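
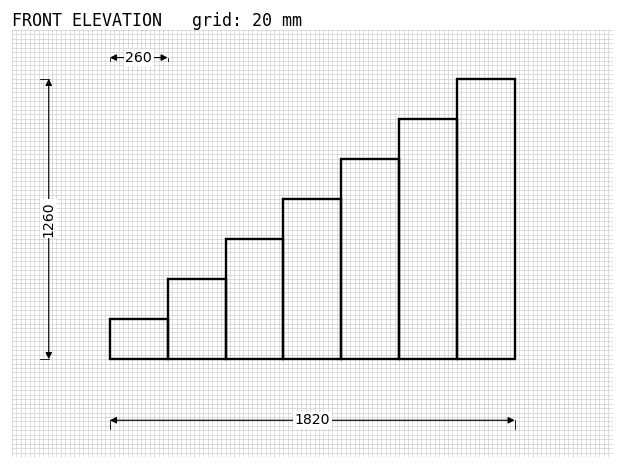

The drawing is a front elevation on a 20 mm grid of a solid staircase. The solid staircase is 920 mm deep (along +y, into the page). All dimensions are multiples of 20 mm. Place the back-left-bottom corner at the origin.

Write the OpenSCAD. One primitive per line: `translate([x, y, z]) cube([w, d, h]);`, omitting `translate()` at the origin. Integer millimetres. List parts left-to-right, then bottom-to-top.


cube([260, 920, 180]);
translate([260, 0, 0]) cube([260, 920, 360]);
translate([520, 0, 0]) cube([260, 920, 540]);
translate([780, 0, 0]) cube([260, 920, 720]);
translate([1040, 0, 0]) cube([260, 920, 900]);
translate([1300, 0, 0]) cube([260, 920, 1080]);
translate([1560, 0, 0]) cube([260, 920, 1260]);


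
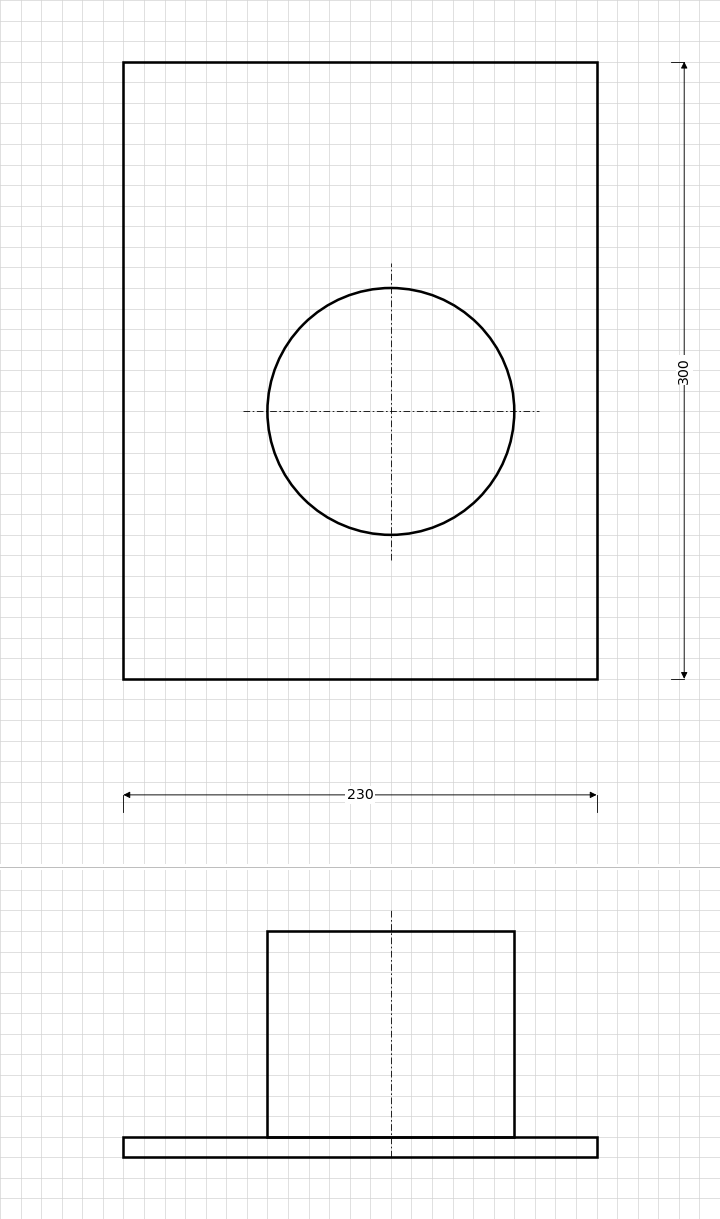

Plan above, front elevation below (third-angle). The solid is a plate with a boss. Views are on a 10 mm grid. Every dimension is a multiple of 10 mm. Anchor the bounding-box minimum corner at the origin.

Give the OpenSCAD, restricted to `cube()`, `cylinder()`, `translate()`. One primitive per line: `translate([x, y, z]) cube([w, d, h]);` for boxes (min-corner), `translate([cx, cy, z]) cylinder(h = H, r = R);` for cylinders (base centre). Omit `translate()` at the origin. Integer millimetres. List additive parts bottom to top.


cube([230, 300, 10]);
translate([130, 130, 10]) cylinder(h = 100, r = 60);


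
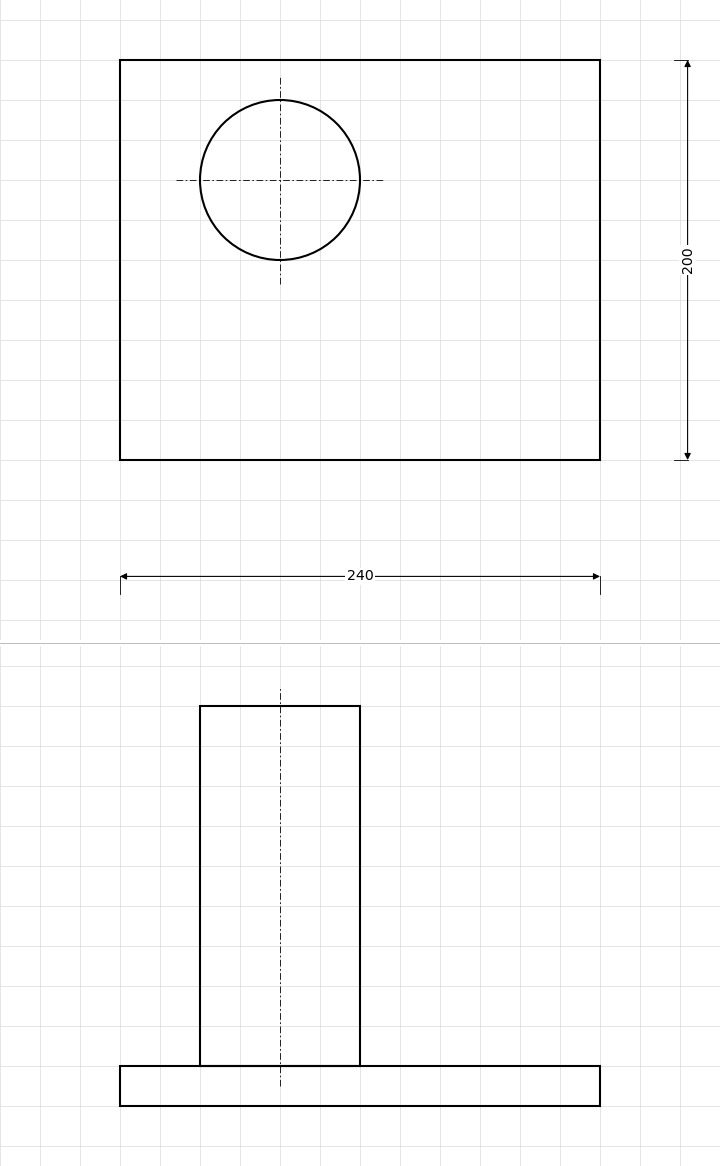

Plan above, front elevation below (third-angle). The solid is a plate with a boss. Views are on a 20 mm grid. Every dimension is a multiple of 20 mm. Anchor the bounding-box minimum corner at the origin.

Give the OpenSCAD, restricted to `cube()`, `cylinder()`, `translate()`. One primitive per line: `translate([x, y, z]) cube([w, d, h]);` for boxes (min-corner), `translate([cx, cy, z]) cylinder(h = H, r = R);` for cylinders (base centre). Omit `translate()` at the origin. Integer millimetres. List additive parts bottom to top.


cube([240, 200, 20]);
translate([80, 140, 20]) cylinder(h = 180, r = 40);


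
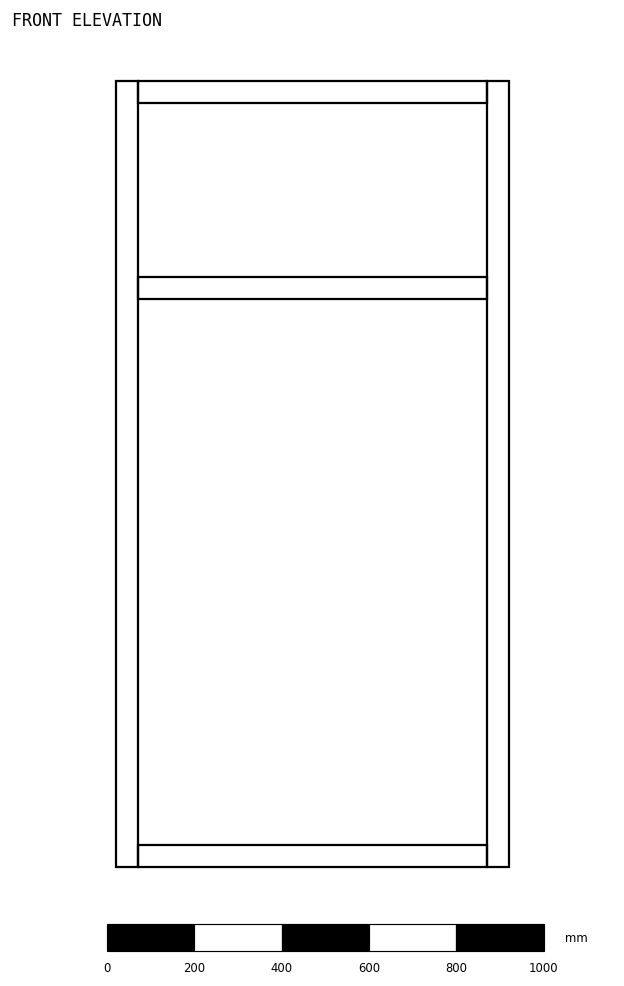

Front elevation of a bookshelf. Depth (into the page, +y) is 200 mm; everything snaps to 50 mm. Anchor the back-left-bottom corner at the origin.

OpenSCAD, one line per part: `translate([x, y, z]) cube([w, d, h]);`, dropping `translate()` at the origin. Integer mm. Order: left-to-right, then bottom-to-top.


cube([50, 200, 1800]);
translate([50, 0, 0]) cube([800, 200, 50]);
translate([50, 0, 1300]) cube([800, 200, 50]);
translate([50, 0, 1750]) cube([800, 200, 50]);
translate([850, 0, 0]) cube([50, 200, 1800]);


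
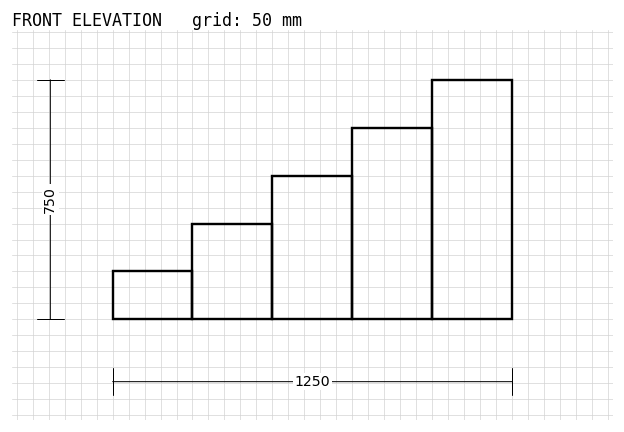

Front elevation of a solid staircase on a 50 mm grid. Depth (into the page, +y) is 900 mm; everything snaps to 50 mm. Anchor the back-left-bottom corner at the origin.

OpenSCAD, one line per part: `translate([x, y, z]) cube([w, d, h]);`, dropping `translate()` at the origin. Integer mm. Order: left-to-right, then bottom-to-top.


cube([250, 900, 150]);
translate([250, 0, 0]) cube([250, 900, 300]);
translate([500, 0, 0]) cube([250, 900, 450]);
translate([750, 0, 0]) cube([250, 900, 600]);
translate([1000, 0, 0]) cube([250, 900, 750]);


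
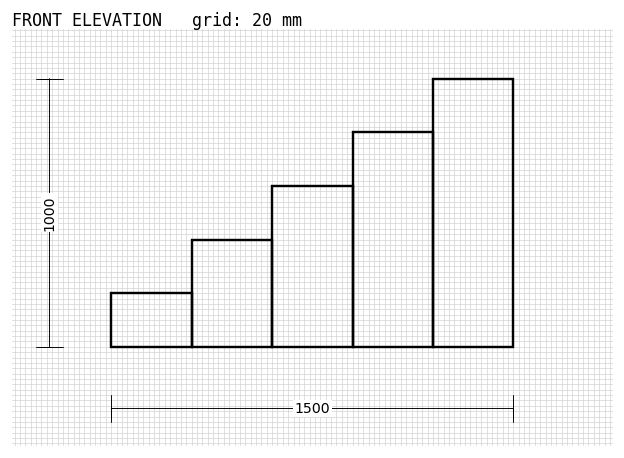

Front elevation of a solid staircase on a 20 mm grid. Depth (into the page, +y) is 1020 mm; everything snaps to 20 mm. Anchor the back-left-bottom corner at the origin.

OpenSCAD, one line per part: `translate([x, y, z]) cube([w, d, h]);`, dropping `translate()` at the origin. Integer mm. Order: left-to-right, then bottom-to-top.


cube([300, 1020, 200]);
translate([300, 0, 0]) cube([300, 1020, 400]);
translate([600, 0, 0]) cube([300, 1020, 600]);
translate([900, 0, 0]) cube([300, 1020, 800]);
translate([1200, 0, 0]) cube([300, 1020, 1000]);


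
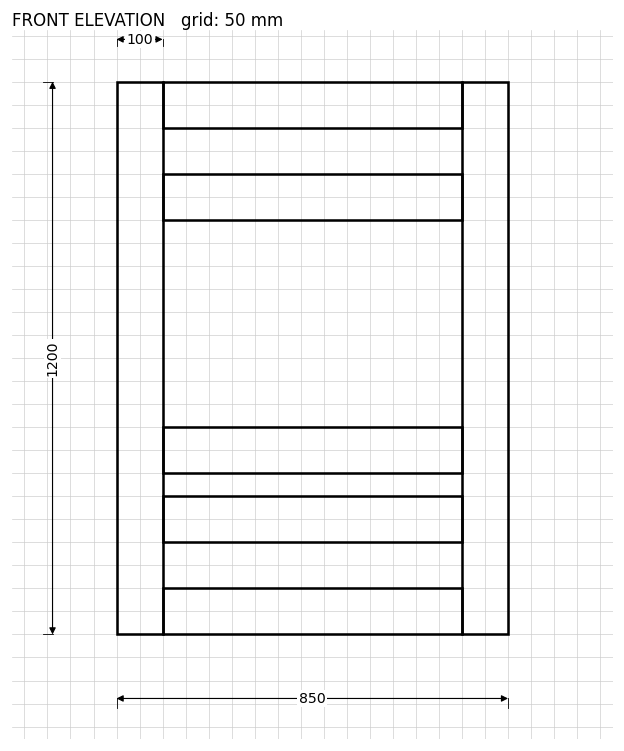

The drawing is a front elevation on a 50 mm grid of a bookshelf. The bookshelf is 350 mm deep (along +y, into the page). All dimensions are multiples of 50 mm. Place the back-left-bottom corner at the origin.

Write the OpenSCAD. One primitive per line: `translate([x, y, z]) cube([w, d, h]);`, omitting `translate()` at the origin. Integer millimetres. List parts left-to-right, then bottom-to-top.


cube([100, 350, 1200]);
translate([100, 0, 0]) cube([650, 350, 100]);
translate([100, 0, 200]) cube([650, 350, 100]);
translate([100, 0, 350]) cube([650, 350, 100]);
translate([100, 0, 900]) cube([650, 350, 100]);
translate([100, 0, 1100]) cube([650, 350, 100]);
translate([750, 0, 0]) cube([100, 350, 1200]);


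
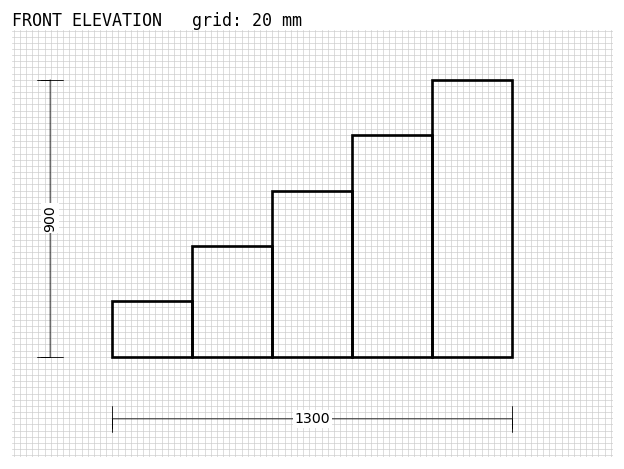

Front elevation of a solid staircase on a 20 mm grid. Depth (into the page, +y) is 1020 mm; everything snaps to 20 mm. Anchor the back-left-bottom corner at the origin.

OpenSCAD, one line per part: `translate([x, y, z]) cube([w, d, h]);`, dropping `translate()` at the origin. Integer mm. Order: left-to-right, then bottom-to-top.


cube([260, 1020, 180]);
translate([260, 0, 0]) cube([260, 1020, 360]);
translate([520, 0, 0]) cube([260, 1020, 540]);
translate([780, 0, 0]) cube([260, 1020, 720]);
translate([1040, 0, 0]) cube([260, 1020, 900]);


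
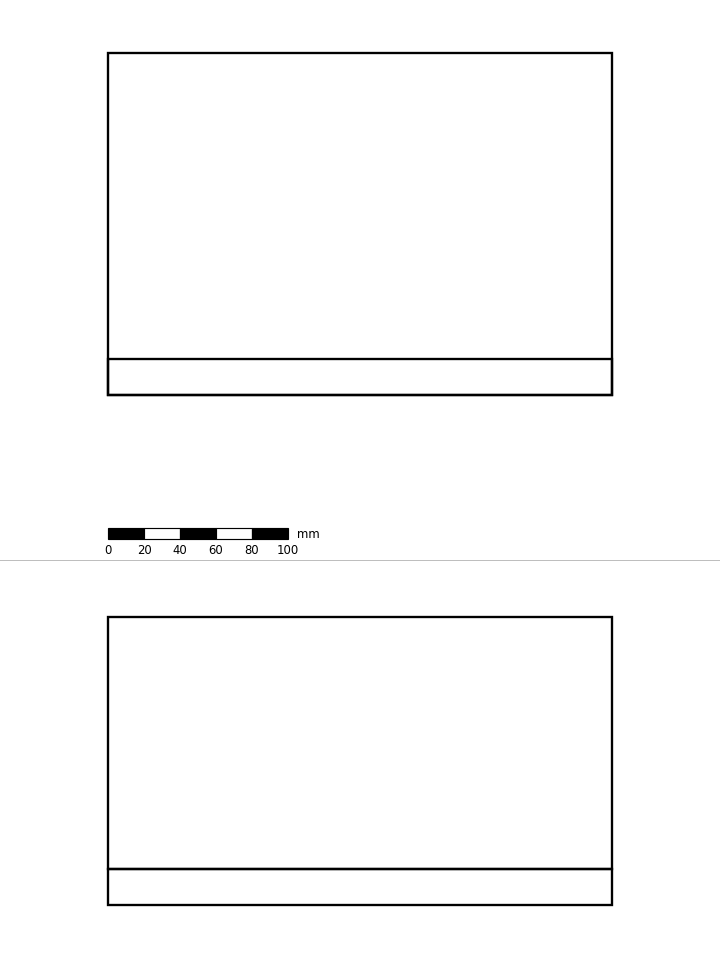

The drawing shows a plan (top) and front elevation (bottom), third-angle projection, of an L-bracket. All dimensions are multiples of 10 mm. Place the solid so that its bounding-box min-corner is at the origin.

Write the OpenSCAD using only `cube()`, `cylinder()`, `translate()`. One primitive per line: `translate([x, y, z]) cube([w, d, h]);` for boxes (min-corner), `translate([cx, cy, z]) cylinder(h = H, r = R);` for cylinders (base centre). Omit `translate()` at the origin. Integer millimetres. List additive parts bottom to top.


cube([280, 190, 20]);
translate([0, 0, 20]) cube([280, 20, 140]);


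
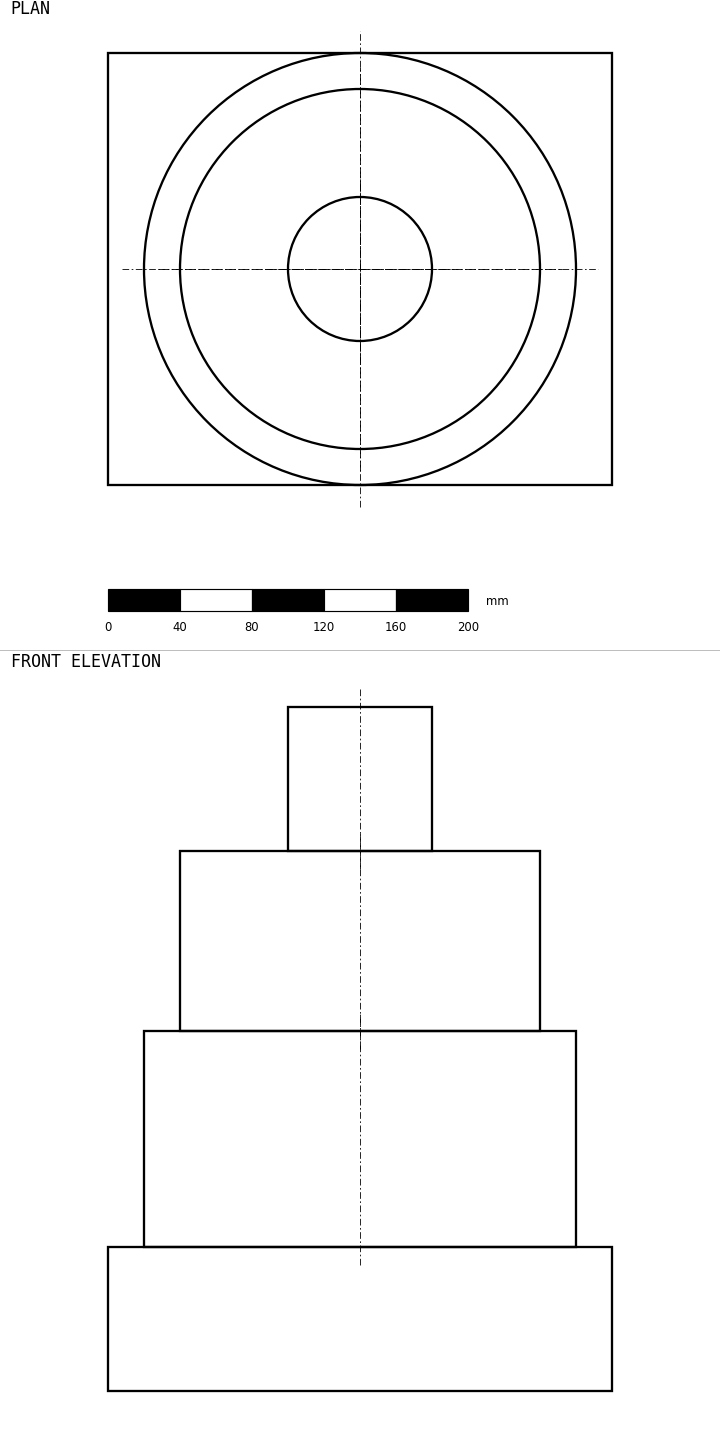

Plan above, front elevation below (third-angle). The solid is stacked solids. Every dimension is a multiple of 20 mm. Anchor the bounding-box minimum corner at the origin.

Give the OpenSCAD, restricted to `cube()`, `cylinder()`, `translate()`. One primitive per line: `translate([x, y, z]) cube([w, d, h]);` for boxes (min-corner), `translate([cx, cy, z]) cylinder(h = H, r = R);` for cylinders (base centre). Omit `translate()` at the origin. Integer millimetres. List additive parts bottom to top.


cube([280, 240, 80]);
translate([140, 120, 80]) cylinder(h = 120, r = 120);
translate([140, 120, 200]) cylinder(h = 100, r = 100);
translate([140, 120, 300]) cylinder(h = 80, r = 40);


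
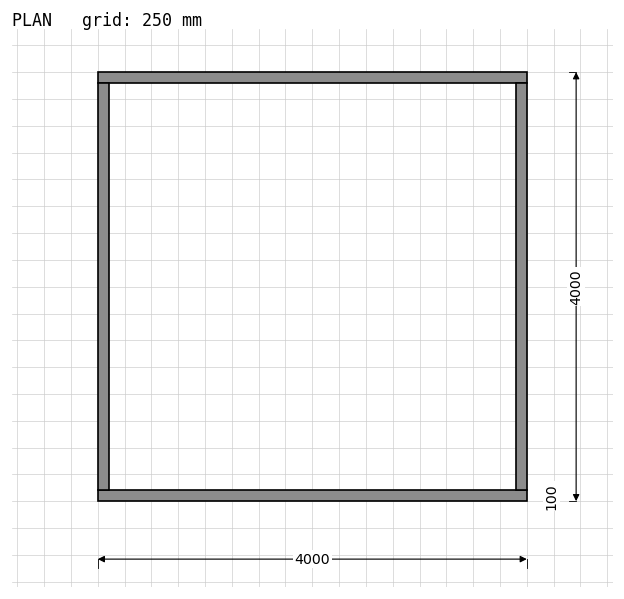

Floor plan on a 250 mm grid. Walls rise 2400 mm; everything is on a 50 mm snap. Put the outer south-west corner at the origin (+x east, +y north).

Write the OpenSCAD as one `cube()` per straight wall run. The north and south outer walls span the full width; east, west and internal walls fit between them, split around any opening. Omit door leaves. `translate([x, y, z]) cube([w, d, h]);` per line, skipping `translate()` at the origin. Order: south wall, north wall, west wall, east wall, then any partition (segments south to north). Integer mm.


cube([4000, 100, 2400]);
translate([0, 3900, 0]) cube([4000, 100, 2400]);
translate([0, 100, 0]) cube([100, 3800, 2400]);
translate([3900, 100, 0]) cube([100, 3800, 2400]);


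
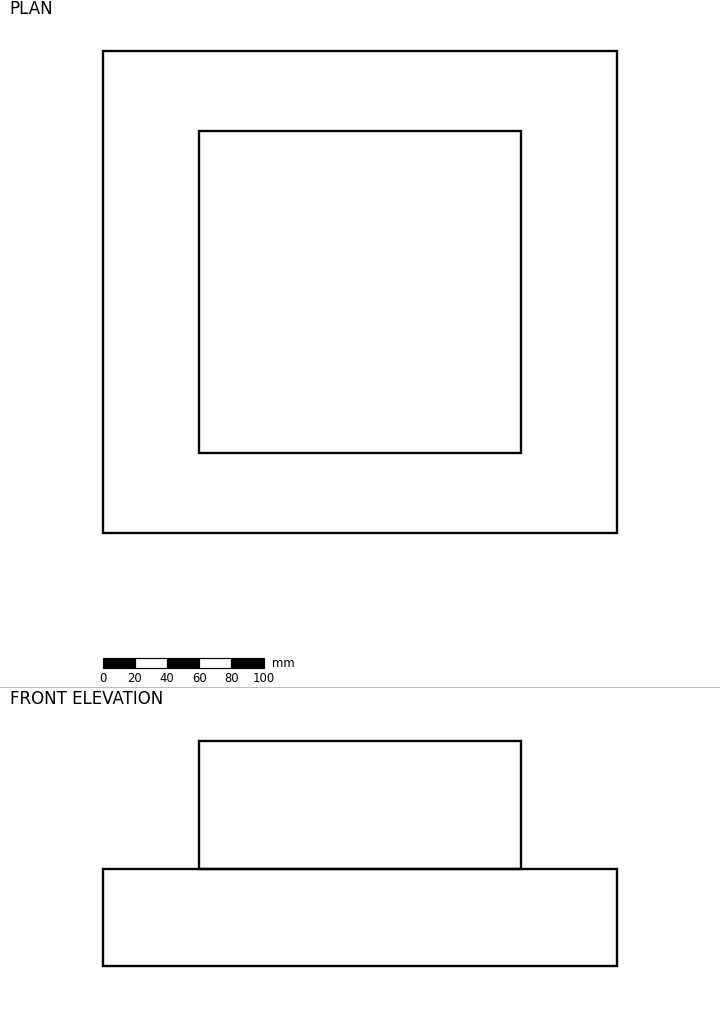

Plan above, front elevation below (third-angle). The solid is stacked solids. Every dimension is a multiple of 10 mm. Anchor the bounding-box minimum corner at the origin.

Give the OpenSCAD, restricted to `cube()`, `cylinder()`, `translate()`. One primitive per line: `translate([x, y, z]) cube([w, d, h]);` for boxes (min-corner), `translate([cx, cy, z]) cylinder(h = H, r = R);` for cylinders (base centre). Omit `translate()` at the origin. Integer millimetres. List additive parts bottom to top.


cube([320, 300, 60]);
translate([60, 50, 60]) cube([200, 200, 80]);


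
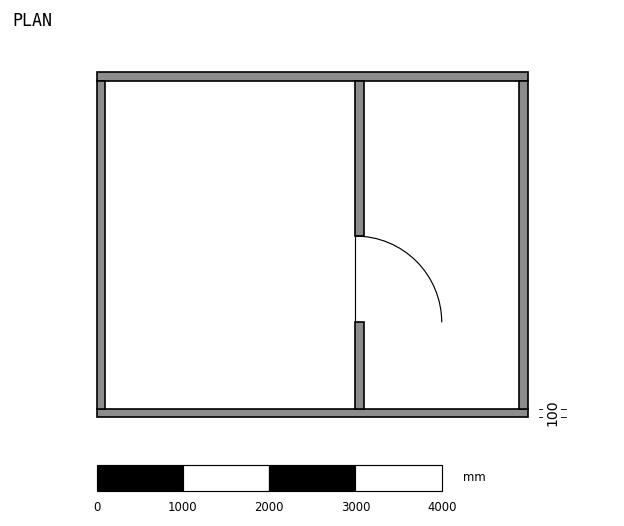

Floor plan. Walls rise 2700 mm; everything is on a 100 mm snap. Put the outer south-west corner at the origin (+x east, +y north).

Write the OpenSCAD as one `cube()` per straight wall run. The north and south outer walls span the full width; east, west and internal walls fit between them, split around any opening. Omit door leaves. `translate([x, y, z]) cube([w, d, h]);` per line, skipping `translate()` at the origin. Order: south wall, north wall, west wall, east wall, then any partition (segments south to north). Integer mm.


cube([5000, 100, 2700]);
translate([0, 3900, 0]) cube([5000, 100, 2700]);
translate([0, 100, 0]) cube([100, 3800, 2700]);
translate([4900, 100, 0]) cube([100, 3800, 2700]);
translate([3000, 100, 0]) cube([100, 1000, 2700]);
translate([3000, 2100, 0]) cube([100, 1800, 2700]);


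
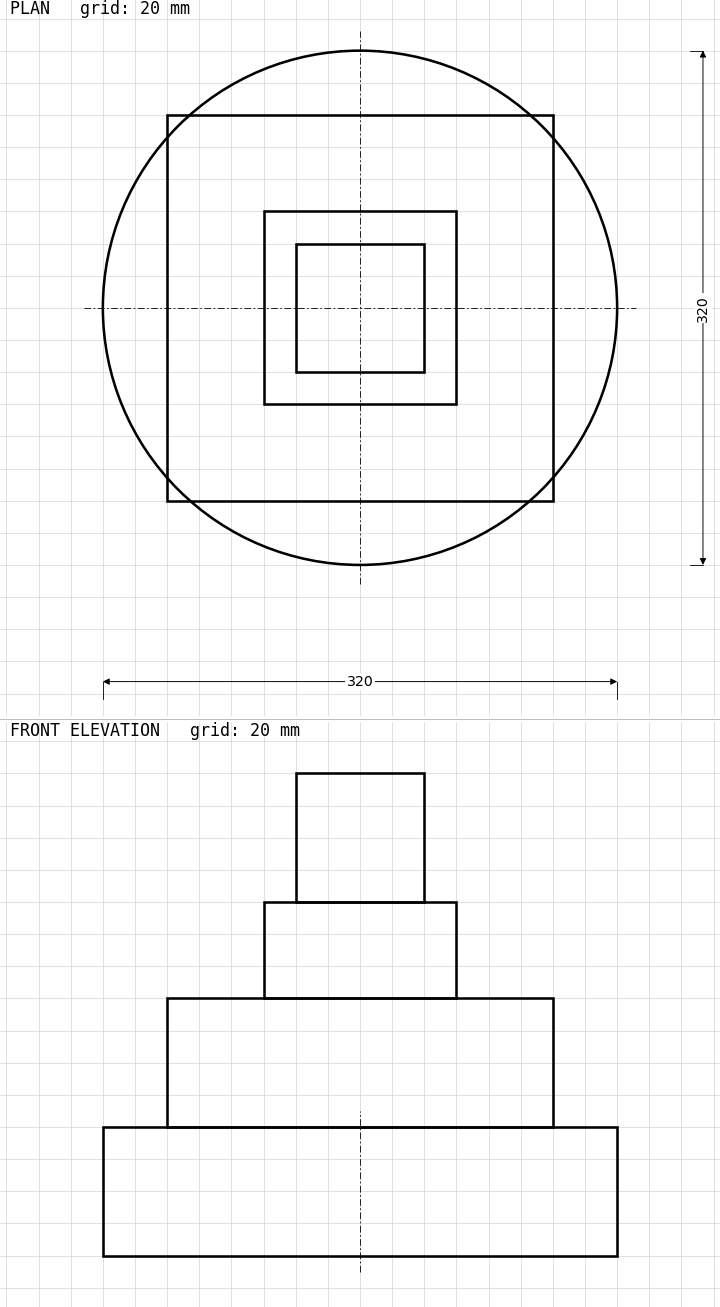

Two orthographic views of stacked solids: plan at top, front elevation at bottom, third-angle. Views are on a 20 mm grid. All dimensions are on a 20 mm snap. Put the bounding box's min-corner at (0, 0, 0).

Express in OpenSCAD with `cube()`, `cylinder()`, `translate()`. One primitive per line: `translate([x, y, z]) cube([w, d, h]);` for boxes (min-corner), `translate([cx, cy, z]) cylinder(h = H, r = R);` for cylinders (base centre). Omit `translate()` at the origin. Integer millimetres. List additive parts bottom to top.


translate([160, 160, 0]) cylinder(h = 80, r = 160);
translate([40, 40, 80]) cube([240, 240, 80]);
translate([100, 100, 160]) cube([120, 120, 60]);
translate([120, 120, 220]) cube([80, 80, 80]);


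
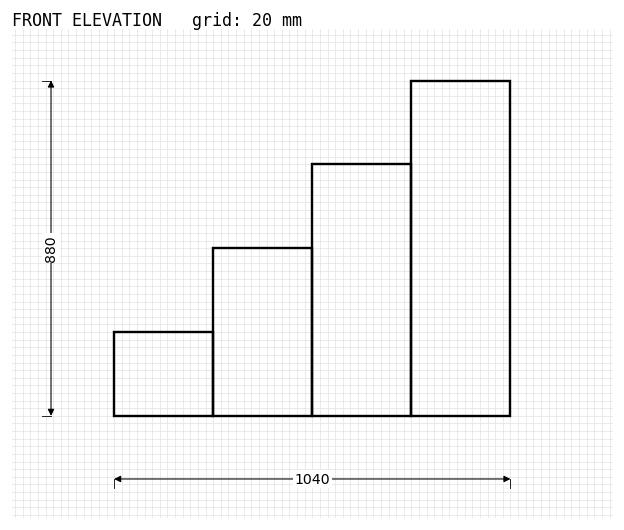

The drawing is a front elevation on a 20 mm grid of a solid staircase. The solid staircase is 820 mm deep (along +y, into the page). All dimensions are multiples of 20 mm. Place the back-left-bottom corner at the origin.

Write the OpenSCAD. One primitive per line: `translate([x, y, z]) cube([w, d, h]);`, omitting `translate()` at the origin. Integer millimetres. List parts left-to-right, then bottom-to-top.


cube([260, 820, 220]);
translate([260, 0, 0]) cube([260, 820, 440]);
translate([520, 0, 0]) cube([260, 820, 660]);
translate([780, 0, 0]) cube([260, 820, 880]);


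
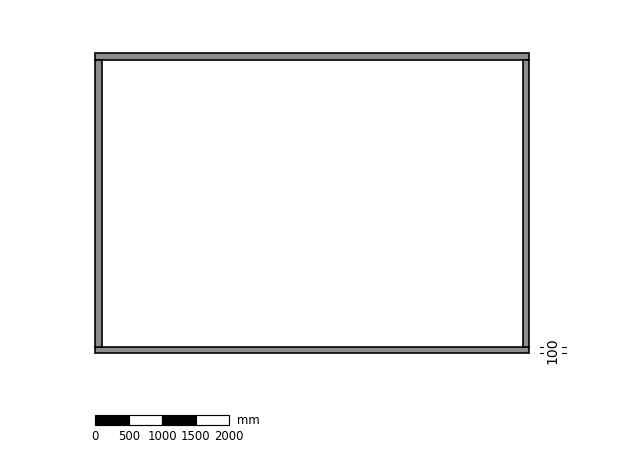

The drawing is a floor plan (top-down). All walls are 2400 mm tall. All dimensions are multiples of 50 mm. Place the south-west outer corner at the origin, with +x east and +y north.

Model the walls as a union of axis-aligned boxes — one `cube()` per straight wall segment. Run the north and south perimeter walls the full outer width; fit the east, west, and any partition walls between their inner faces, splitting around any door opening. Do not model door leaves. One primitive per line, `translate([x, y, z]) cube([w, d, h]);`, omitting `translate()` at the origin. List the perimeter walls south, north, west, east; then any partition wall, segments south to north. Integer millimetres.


cube([6500, 100, 2400]);
translate([0, 4400, 0]) cube([6500, 100, 2400]);
translate([0, 100, 0]) cube([100, 4300, 2400]);
translate([6400, 100, 0]) cube([100, 4300, 2400]);


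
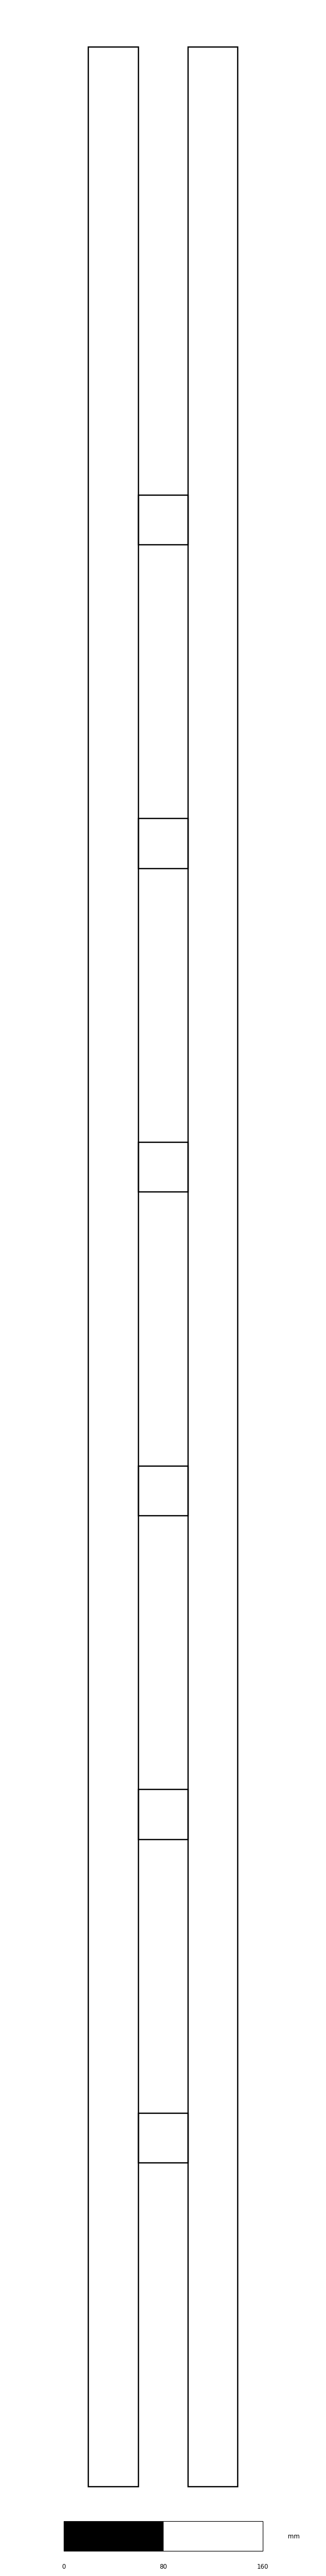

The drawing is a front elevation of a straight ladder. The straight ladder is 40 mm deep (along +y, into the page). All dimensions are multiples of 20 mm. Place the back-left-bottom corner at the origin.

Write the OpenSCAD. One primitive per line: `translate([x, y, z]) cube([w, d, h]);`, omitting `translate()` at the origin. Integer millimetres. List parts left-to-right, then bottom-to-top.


cube([40, 40, 1960]);
translate([40, 0, 260]) cube([40, 40, 40]);
translate([40, 0, 520]) cube([40, 40, 40]);
translate([40, 0, 780]) cube([40, 40, 40]);
translate([40, 0, 1040]) cube([40, 40, 40]);
translate([40, 0, 1300]) cube([40, 40, 40]);
translate([40, 0, 1560]) cube([40, 40, 40]);
translate([80, 0, 0]) cube([40, 40, 1960]);


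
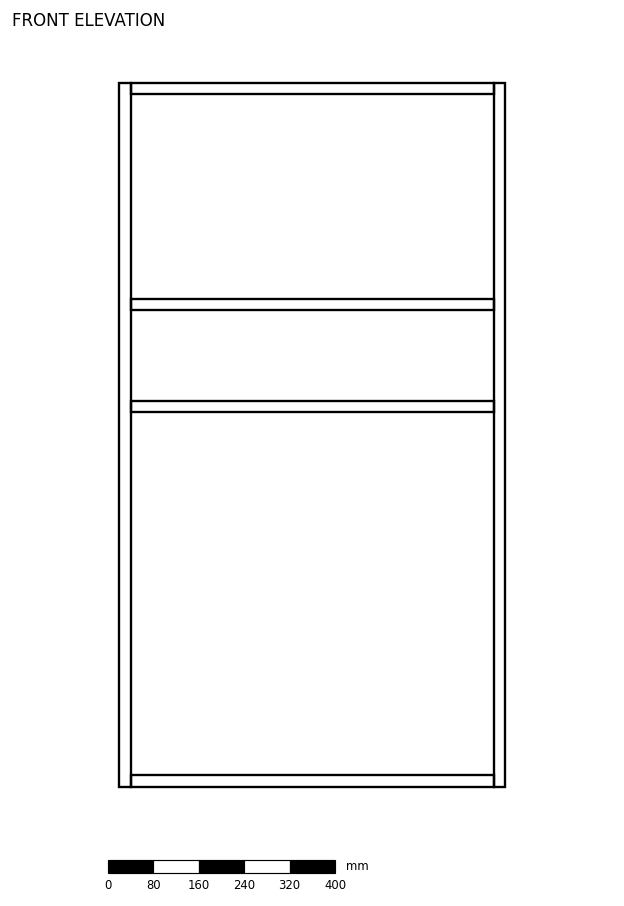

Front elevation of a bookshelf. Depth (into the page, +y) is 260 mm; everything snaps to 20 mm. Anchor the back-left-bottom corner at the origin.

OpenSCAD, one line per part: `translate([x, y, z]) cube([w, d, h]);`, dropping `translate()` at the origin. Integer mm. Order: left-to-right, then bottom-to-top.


cube([20, 260, 1240]);
translate([20, 0, 0]) cube([640, 260, 20]);
translate([20, 0, 660]) cube([640, 260, 20]);
translate([20, 0, 840]) cube([640, 260, 20]);
translate([20, 0, 1220]) cube([640, 260, 20]);
translate([660, 0, 0]) cube([20, 260, 1240]);


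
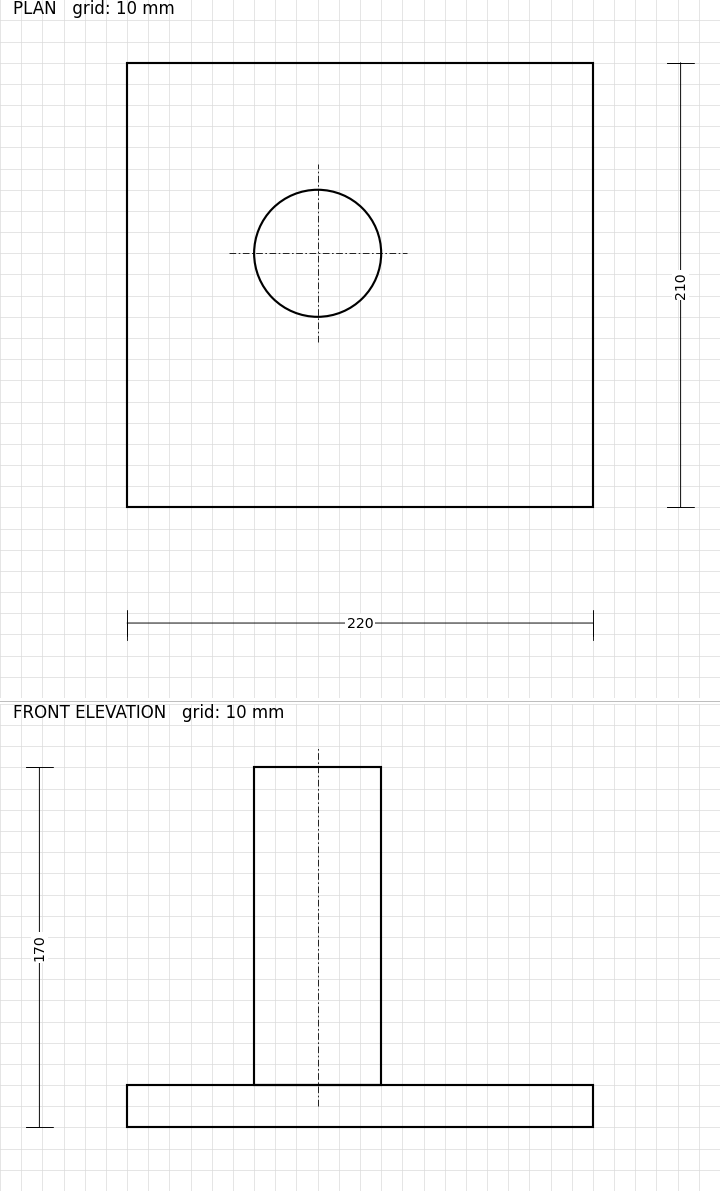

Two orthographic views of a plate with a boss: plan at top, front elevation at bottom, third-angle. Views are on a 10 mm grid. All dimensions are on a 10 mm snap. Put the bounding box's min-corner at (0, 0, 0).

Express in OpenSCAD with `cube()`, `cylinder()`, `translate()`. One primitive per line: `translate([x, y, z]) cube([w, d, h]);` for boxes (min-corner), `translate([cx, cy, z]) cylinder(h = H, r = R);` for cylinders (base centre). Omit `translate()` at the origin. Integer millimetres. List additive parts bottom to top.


cube([220, 210, 20]);
translate([90, 120, 20]) cylinder(h = 150, r = 30);


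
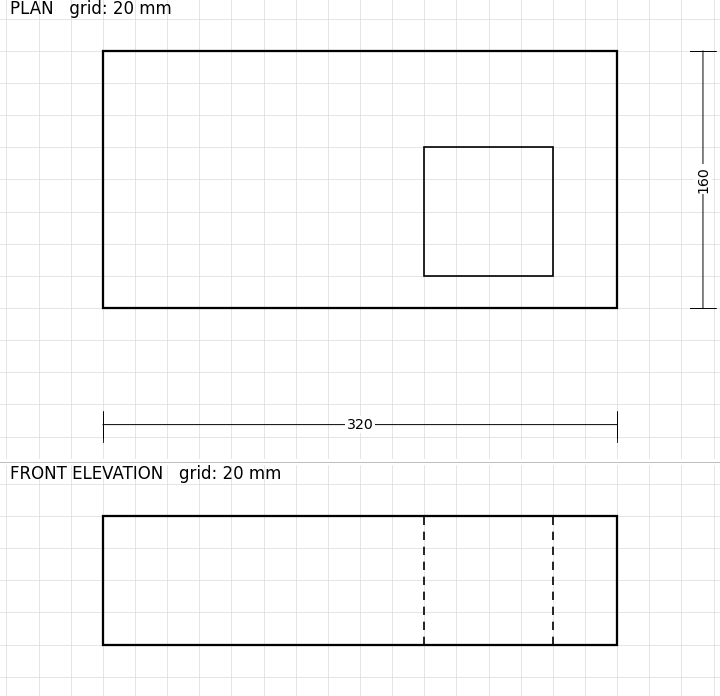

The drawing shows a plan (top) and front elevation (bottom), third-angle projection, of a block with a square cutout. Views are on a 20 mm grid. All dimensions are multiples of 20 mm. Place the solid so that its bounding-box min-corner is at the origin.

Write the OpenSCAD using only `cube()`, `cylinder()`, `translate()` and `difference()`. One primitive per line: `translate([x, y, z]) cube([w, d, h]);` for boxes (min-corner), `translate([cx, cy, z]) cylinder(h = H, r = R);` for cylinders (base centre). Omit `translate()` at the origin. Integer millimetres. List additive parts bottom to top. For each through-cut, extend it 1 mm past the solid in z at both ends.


difference() {
  cube([320, 160, 80]);
  translate([200, 20, -1]) cube([80, 80, 82]);
}


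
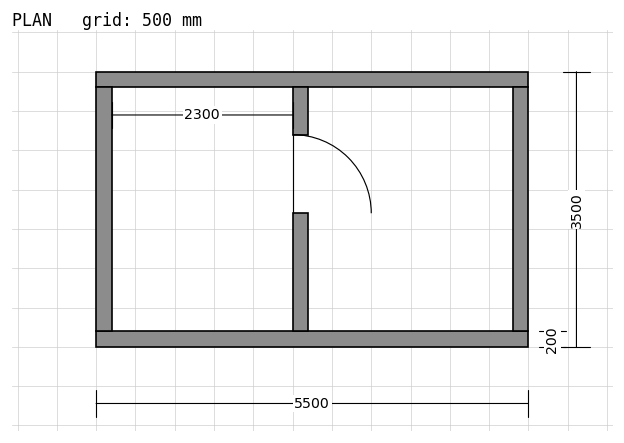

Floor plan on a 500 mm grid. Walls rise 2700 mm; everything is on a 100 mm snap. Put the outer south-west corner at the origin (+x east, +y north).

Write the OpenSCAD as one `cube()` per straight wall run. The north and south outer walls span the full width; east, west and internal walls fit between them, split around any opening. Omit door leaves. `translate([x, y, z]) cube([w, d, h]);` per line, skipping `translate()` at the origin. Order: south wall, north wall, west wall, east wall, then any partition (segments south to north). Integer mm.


cube([5500, 200, 2700]);
translate([0, 3300, 0]) cube([5500, 200, 2700]);
translate([0, 200, 0]) cube([200, 3100, 2700]);
translate([5300, 200, 0]) cube([200, 3100, 2700]);
translate([2500, 200, 0]) cube([200, 1500, 2700]);
translate([2500, 2700, 0]) cube([200, 600, 2700]);


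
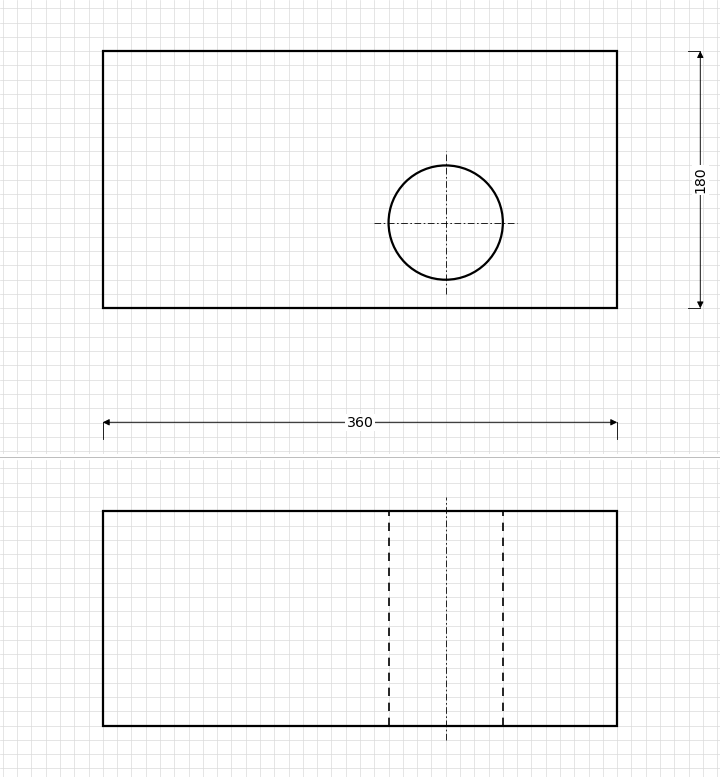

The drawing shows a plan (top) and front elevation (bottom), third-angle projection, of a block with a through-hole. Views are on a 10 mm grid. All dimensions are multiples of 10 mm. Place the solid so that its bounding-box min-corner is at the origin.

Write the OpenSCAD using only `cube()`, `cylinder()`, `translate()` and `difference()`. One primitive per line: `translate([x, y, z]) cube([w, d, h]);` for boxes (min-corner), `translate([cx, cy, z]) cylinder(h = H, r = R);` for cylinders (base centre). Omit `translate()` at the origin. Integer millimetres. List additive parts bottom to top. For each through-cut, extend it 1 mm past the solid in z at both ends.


difference() {
  cube([360, 180, 150]);
  translate([240, 60, -1]) cylinder(h = 152, r = 40);
}


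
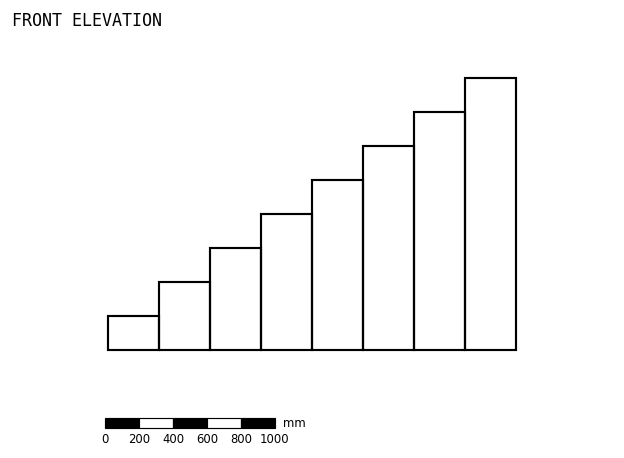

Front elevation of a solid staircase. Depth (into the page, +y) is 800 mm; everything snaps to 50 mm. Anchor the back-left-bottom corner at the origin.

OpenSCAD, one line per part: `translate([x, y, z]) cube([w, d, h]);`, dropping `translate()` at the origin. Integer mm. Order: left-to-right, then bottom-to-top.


cube([300, 800, 200]);
translate([300, 0, 0]) cube([300, 800, 400]);
translate([600, 0, 0]) cube([300, 800, 600]);
translate([900, 0, 0]) cube([300, 800, 800]);
translate([1200, 0, 0]) cube([300, 800, 1000]);
translate([1500, 0, 0]) cube([300, 800, 1200]);
translate([1800, 0, 0]) cube([300, 800, 1400]);
translate([2100, 0, 0]) cube([300, 800, 1600]);


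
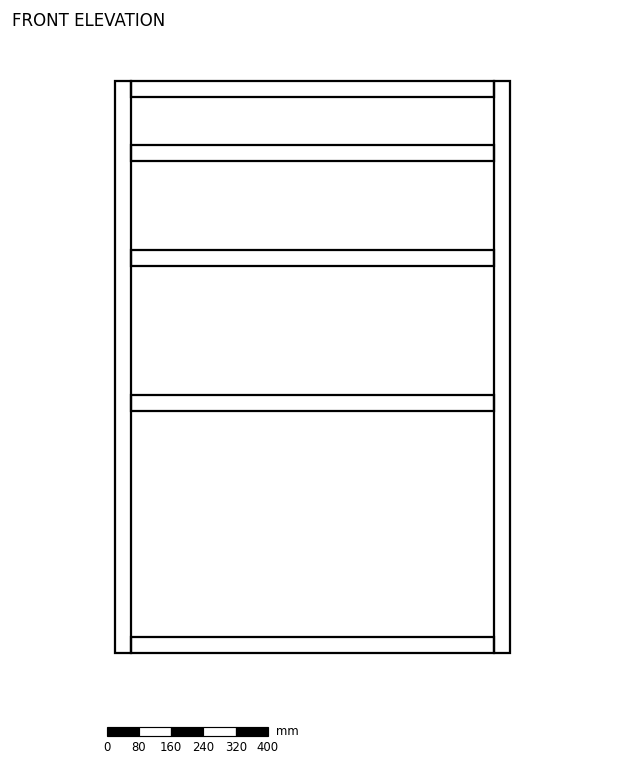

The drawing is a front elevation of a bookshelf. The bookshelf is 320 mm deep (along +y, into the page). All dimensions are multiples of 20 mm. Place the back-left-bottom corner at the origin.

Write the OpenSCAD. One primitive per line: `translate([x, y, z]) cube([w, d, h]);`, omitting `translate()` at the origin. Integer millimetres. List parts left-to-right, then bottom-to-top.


cube([40, 320, 1420]);
translate([40, 0, 0]) cube([900, 320, 40]);
translate([40, 0, 600]) cube([900, 320, 40]);
translate([40, 0, 960]) cube([900, 320, 40]);
translate([40, 0, 1220]) cube([900, 320, 40]);
translate([40, 0, 1380]) cube([900, 320, 40]);
translate([940, 0, 0]) cube([40, 320, 1420]);


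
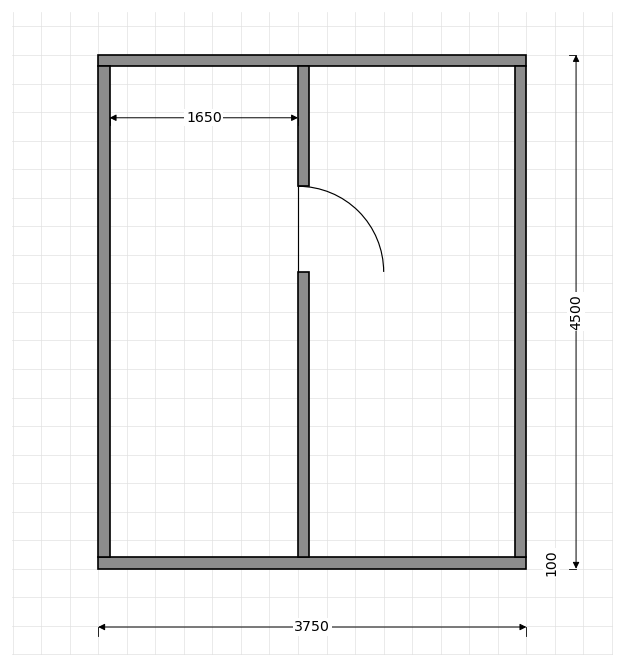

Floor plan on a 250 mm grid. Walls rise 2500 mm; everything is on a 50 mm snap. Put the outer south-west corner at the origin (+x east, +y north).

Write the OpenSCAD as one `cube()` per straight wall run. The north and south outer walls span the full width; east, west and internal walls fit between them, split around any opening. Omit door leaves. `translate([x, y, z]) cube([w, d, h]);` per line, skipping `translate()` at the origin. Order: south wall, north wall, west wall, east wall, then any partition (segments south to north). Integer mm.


cube([3750, 100, 2500]);
translate([0, 4400, 0]) cube([3750, 100, 2500]);
translate([0, 100, 0]) cube([100, 4300, 2500]);
translate([3650, 100, 0]) cube([100, 4300, 2500]);
translate([1750, 100, 0]) cube([100, 2500, 2500]);
translate([1750, 3350, 0]) cube([100, 1050, 2500]);


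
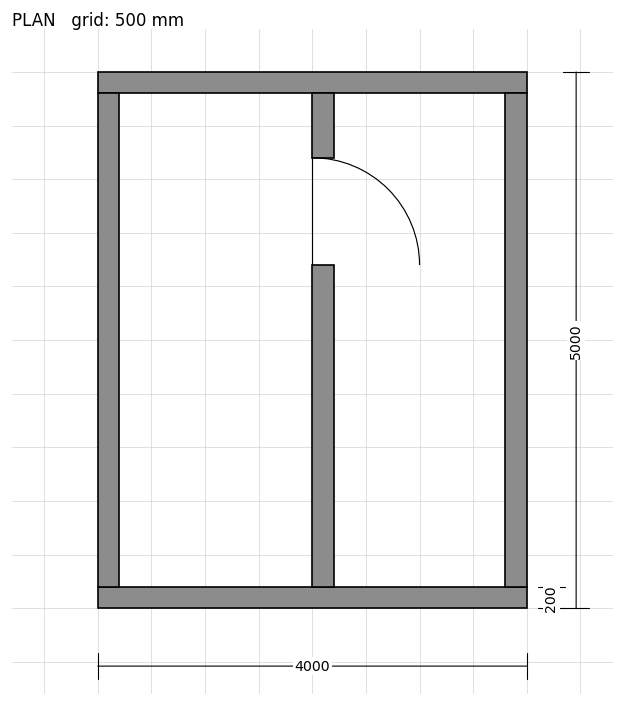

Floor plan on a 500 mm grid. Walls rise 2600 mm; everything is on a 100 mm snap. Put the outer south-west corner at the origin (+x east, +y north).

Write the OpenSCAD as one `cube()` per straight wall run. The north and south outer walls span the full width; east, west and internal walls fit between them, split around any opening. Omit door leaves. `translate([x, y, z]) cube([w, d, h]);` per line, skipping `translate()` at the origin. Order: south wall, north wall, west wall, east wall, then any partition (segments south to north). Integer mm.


cube([4000, 200, 2600]);
translate([0, 4800, 0]) cube([4000, 200, 2600]);
translate([0, 200, 0]) cube([200, 4600, 2600]);
translate([3800, 200, 0]) cube([200, 4600, 2600]);
translate([2000, 200, 0]) cube([200, 3000, 2600]);
translate([2000, 4200, 0]) cube([200, 600, 2600]);


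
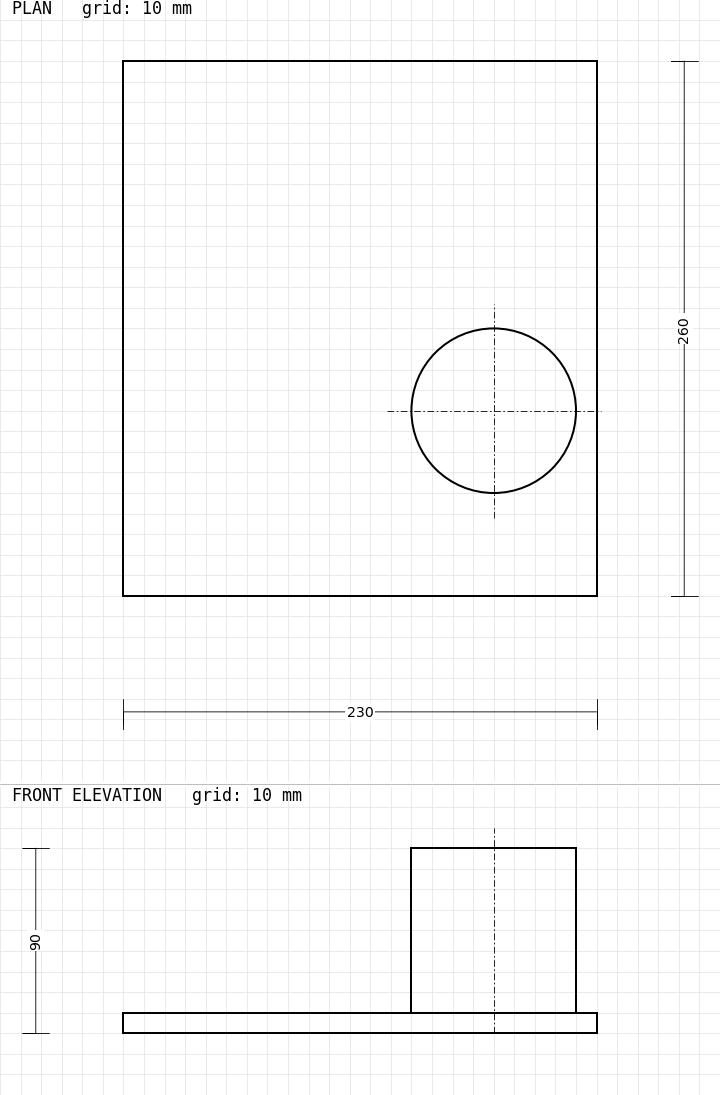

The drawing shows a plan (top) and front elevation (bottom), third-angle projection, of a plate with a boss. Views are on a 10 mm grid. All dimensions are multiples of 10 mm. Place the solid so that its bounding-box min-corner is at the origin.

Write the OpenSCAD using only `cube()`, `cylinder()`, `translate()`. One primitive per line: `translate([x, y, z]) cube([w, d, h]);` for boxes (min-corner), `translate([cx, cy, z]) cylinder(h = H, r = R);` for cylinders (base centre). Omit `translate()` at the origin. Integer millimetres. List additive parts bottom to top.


cube([230, 260, 10]);
translate([180, 90, 10]) cylinder(h = 80, r = 40);


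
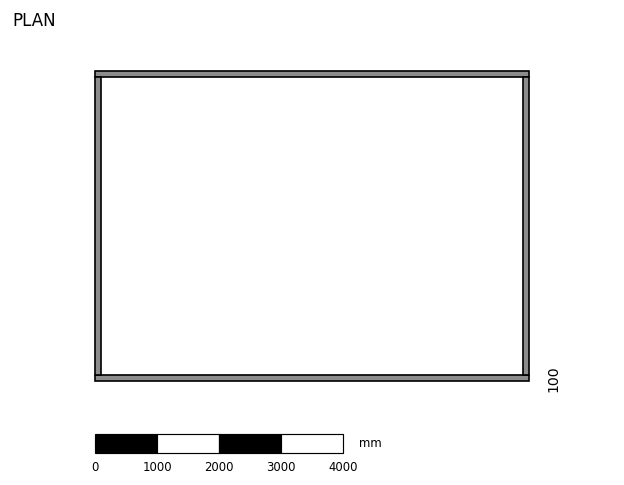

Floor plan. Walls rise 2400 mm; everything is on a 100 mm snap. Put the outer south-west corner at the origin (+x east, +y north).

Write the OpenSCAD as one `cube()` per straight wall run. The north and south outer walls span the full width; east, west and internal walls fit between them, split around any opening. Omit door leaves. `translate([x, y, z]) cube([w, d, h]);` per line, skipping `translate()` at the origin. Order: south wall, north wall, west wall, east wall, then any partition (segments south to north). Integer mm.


cube([7000, 100, 2400]);
translate([0, 4900, 0]) cube([7000, 100, 2400]);
translate([0, 100, 0]) cube([100, 4800, 2400]);
translate([6900, 100, 0]) cube([100, 4800, 2400]);


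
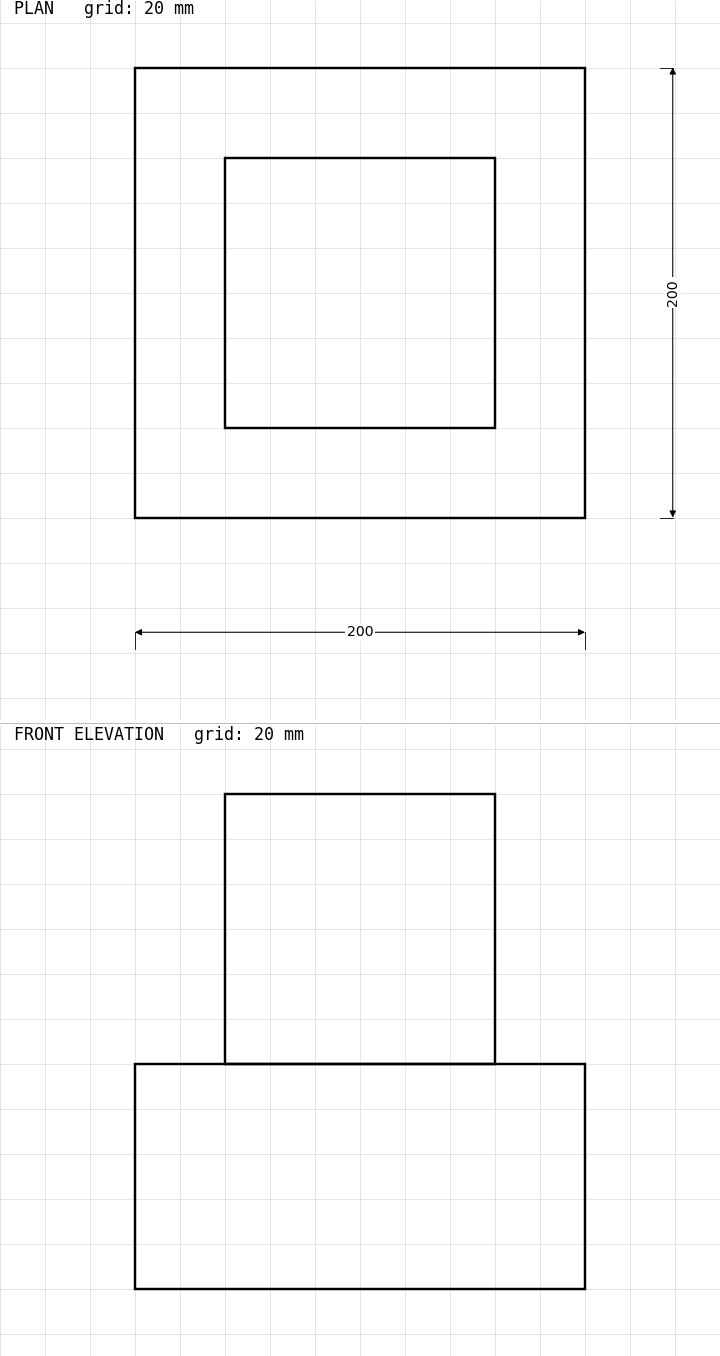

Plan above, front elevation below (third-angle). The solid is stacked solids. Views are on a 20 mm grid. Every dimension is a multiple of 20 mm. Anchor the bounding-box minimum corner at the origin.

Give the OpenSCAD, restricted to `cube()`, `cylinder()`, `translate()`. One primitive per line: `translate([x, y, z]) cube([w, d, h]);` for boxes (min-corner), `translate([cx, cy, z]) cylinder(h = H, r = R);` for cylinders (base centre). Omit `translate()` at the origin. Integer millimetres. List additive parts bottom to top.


cube([200, 200, 100]);
translate([40, 40, 100]) cube([120, 120, 120]);


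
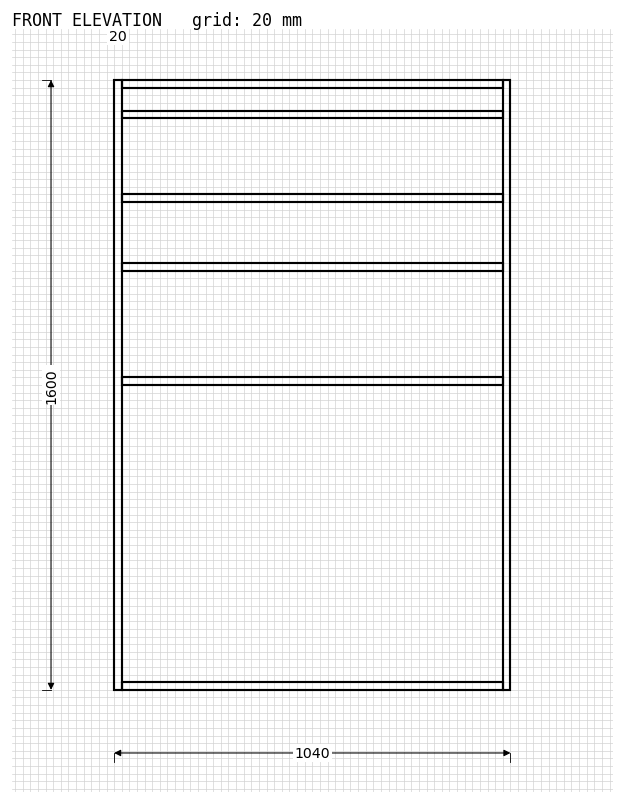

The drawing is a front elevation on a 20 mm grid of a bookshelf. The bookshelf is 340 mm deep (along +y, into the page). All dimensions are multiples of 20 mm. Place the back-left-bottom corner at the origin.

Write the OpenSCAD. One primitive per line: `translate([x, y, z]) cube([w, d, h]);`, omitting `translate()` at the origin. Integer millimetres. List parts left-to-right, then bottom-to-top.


cube([20, 340, 1600]);
translate([20, 0, 0]) cube([1000, 340, 20]);
translate([20, 0, 800]) cube([1000, 340, 20]);
translate([20, 0, 1100]) cube([1000, 340, 20]);
translate([20, 0, 1280]) cube([1000, 340, 20]);
translate([20, 0, 1500]) cube([1000, 340, 20]);
translate([20, 0, 1580]) cube([1000, 340, 20]);
translate([1020, 0, 0]) cube([20, 340, 1600]);


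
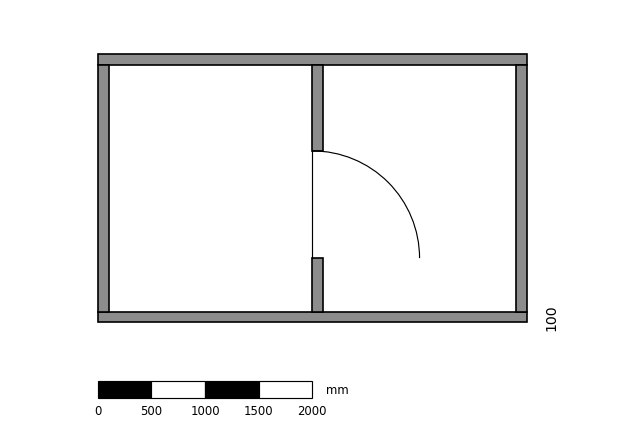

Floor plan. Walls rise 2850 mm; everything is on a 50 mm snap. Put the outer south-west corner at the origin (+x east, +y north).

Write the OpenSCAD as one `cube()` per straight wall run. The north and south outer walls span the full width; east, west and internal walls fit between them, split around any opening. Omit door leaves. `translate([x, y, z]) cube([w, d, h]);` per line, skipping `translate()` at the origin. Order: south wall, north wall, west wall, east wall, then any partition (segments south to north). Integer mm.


cube([4000, 100, 2850]);
translate([0, 2400, 0]) cube([4000, 100, 2850]);
translate([0, 100, 0]) cube([100, 2300, 2850]);
translate([3900, 100, 0]) cube([100, 2300, 2850]);
translate([2000, 100, 0]) cube([100, 500, 2850]);
translate([2000, 1600, 0]) cube([100, 800, 2850]);


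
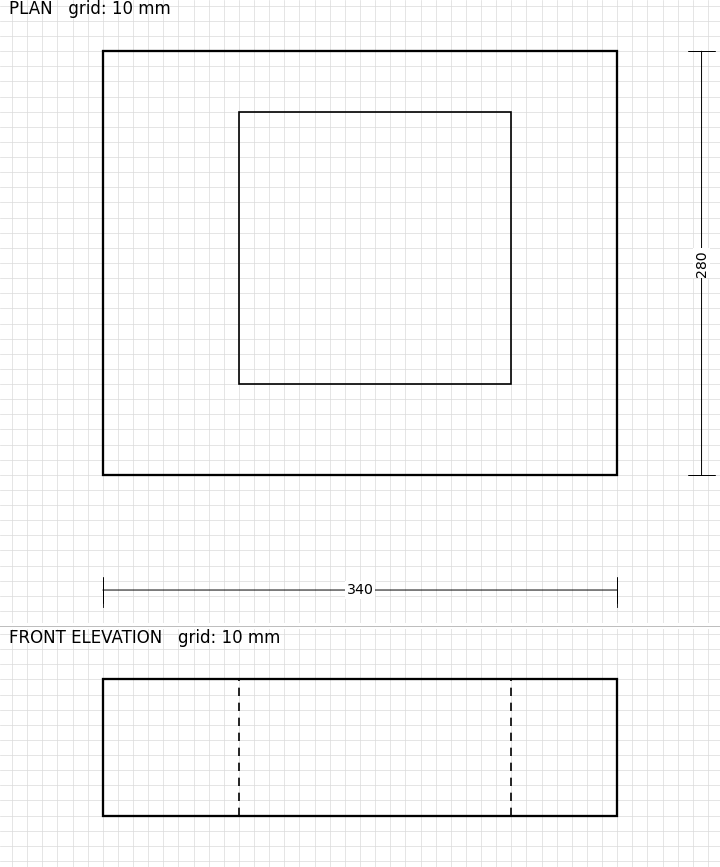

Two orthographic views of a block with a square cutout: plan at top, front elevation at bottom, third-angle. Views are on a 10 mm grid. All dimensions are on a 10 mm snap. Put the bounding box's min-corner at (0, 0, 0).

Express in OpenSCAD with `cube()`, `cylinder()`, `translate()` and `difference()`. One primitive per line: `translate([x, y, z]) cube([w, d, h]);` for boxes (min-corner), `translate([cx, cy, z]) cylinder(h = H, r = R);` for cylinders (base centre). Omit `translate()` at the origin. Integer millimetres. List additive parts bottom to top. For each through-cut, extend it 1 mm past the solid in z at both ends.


difference() {
  cube([340, 280, 90]);
  translate([90, 60, -1]) cube([180, 180, 92]);
}


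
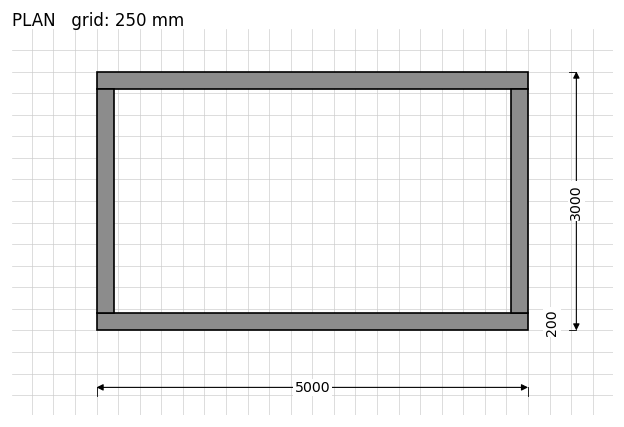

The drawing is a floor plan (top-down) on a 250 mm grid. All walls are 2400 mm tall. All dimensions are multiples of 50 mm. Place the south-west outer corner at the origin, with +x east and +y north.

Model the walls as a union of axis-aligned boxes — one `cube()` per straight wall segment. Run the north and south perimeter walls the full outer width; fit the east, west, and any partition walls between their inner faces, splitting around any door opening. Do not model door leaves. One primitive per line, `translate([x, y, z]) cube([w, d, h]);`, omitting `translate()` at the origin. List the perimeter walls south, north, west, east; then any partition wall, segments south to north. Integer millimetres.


cube([5000, 200, 2400]);
translate([0, 2800, 0]) cube([5000, 200, 2400]);
translate([0, 200, 0]) cube([200, 2600, 2400]);
translate([4800, 200, 0]) cube([200, 2600, 2400]);


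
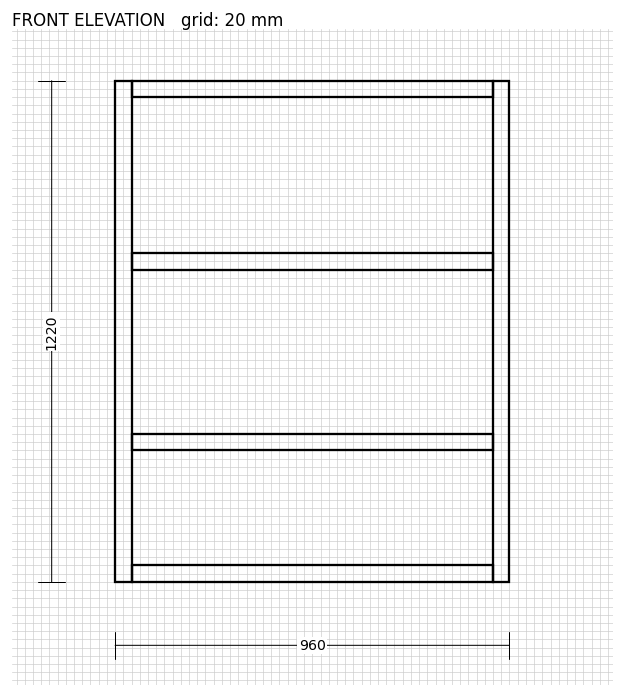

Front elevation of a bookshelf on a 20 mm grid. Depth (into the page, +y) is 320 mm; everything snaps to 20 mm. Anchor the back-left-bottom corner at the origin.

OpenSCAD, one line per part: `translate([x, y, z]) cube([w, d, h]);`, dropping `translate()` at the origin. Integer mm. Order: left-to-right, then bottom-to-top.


cube([40, 320, 1220]);
translate([40, 0, 0]) cube([880, 320, 40]);
translate([40, 0, 320]) cube([880, 320, 40]);
translate([40, 0, 760]) cube([880, 320, 40]);
translate([40, 0, 1180]) cube([880, 320, 40]);
translate([920, 0, 0]) cube([40, 320, 1220]);


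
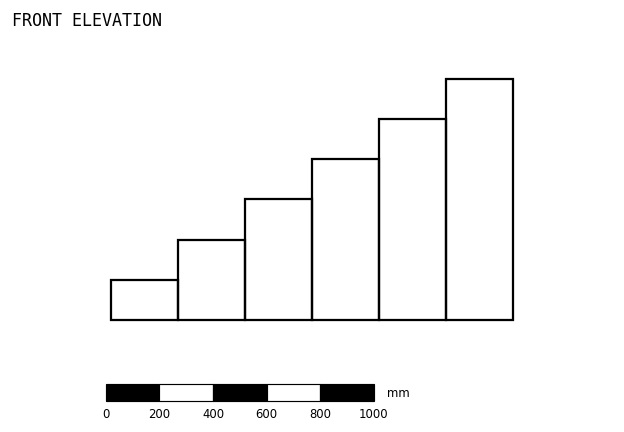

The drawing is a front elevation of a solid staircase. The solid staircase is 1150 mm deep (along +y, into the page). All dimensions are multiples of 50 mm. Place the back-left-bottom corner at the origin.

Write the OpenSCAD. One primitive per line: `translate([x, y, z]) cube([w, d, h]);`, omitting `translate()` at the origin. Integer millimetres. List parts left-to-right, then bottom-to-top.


cube([250, 1150, 150]);
translate([250, 0, 0]) cube([250, 1150, 300]);
translate([500, 0, 0]) cube([250, 1150, 450]);
translate([750, 0, 0]) cube([250, 1150, 600]);
translate([1000, 0, 0]) cube([250, 1150, 750]);
translate([1250, 0, 0]) cube([250, 1150, 900]);


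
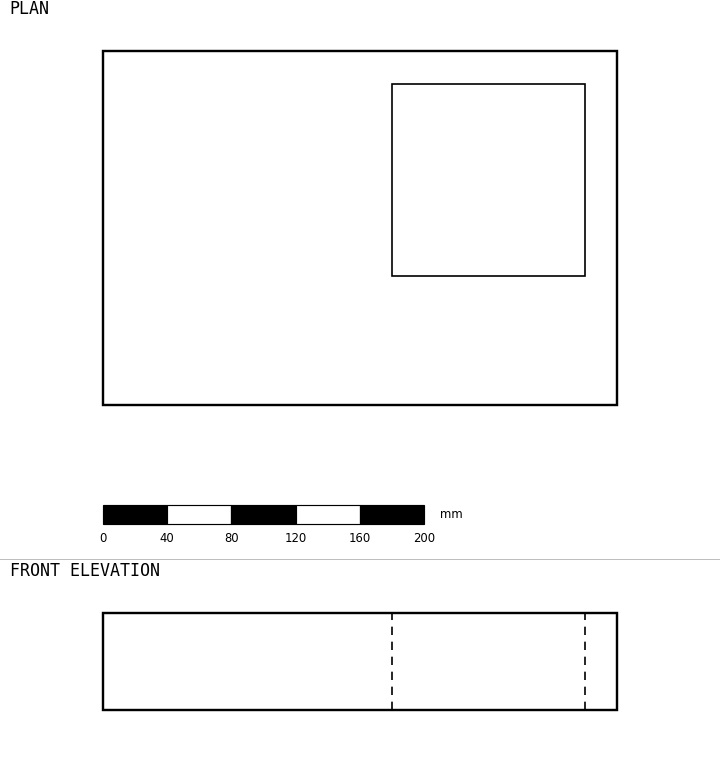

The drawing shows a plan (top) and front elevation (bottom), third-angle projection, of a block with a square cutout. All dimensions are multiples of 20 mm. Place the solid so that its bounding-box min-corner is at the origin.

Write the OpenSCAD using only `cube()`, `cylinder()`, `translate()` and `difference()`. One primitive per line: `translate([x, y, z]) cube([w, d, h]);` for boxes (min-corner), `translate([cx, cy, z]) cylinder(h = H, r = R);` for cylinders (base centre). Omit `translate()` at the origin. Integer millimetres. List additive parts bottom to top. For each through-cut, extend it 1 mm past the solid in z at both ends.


difference() {
  cube([320, 220, 60]);
  translate([180, 80, -1]) cube([120, 120, 62]);
}


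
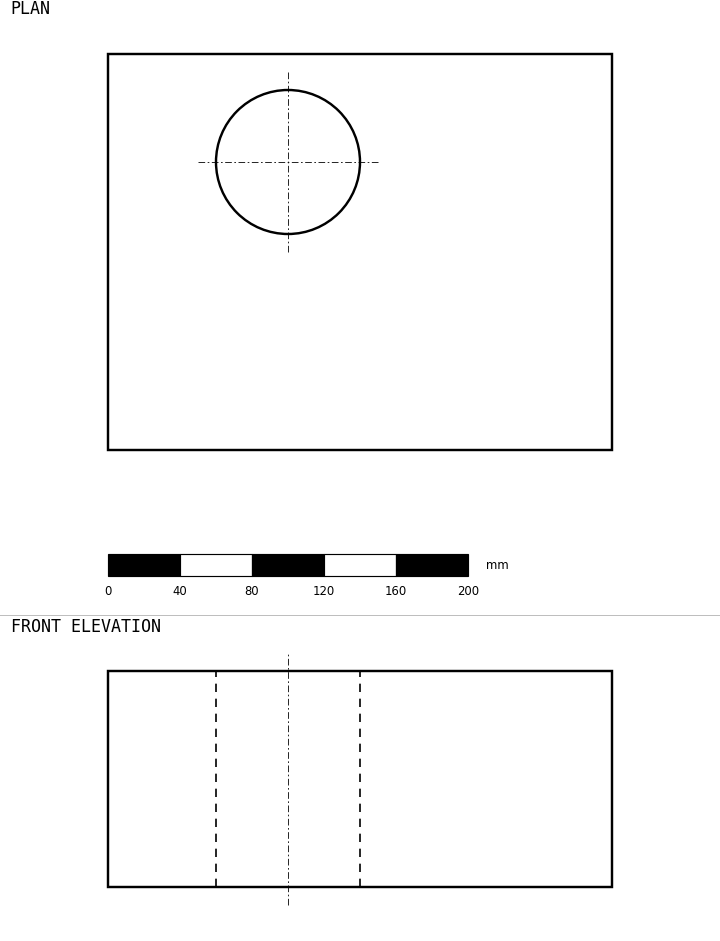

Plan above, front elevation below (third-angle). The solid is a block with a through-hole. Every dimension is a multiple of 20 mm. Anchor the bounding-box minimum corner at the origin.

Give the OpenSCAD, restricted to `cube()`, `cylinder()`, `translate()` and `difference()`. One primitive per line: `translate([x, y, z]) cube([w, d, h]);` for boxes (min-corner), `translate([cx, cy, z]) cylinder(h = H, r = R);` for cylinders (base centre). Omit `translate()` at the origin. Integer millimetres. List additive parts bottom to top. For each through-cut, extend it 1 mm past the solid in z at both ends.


difference() {
  cube([280, 220, 120]);
  translate([100, 160, -1]) cylinder(h = 122, r = 40);
}


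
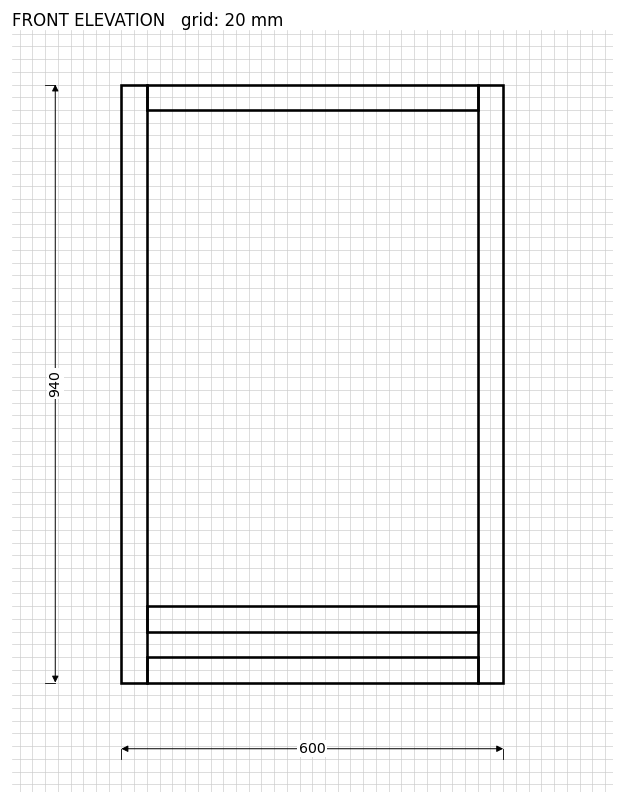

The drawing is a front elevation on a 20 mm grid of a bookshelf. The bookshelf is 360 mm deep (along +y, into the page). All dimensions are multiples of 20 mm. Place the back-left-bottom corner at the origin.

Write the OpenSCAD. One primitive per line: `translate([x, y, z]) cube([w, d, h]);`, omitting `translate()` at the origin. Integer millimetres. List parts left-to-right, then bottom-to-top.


cube([40, 360, 940]);
translate([40, 0, 0]) cube([520, 360, 40]);
translate([40, 0, 80]) cube([520, 360, 40]);
translate([40, 0, 900]) cube([520, 360, 40]);
translate([560, 0, 0]) cube([40, 360, 940]);


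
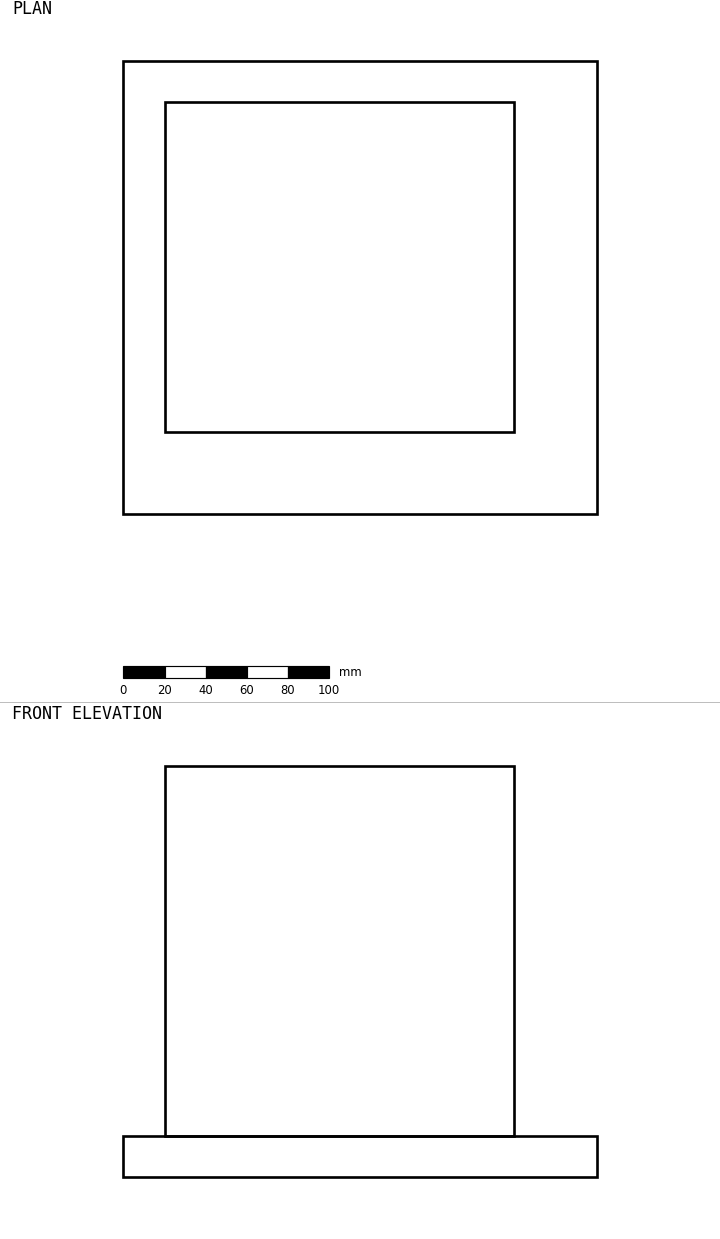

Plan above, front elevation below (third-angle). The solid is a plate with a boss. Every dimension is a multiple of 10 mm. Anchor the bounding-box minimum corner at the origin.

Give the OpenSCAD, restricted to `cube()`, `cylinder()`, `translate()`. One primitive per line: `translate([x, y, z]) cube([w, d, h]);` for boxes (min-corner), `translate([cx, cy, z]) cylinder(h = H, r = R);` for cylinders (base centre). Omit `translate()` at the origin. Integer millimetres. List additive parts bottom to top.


cube([230, 220, 20]);
translate([20, 40, 20]) cube([170, 160, 180]);


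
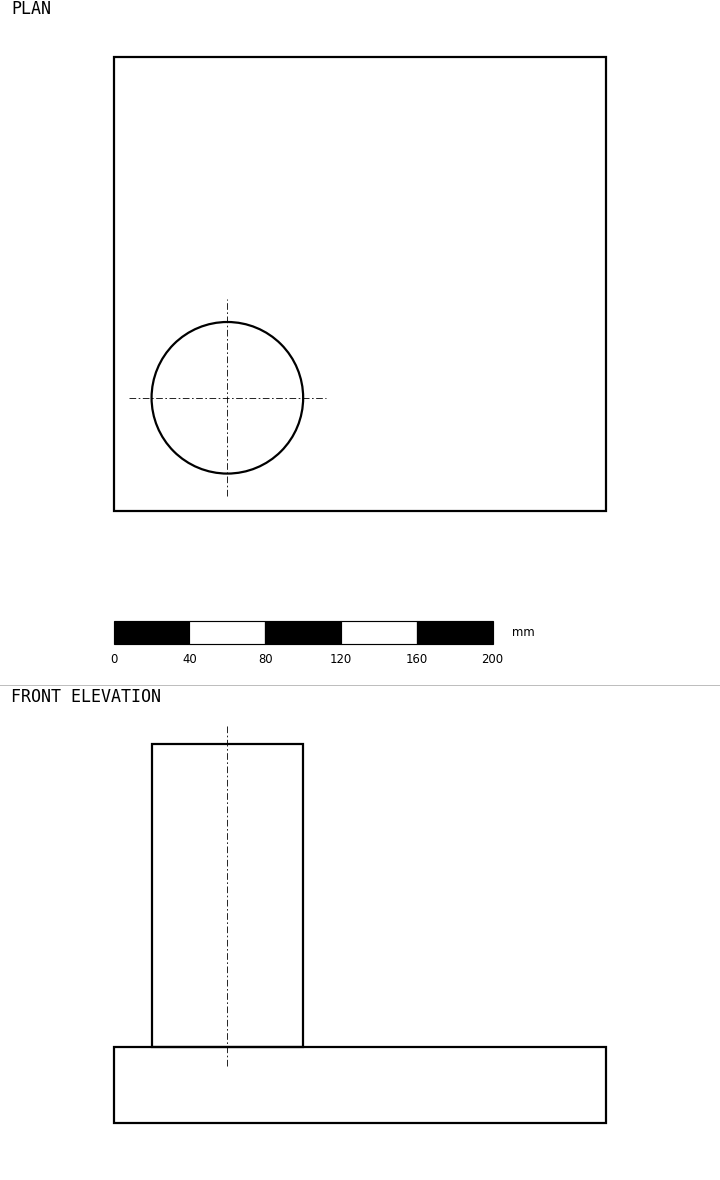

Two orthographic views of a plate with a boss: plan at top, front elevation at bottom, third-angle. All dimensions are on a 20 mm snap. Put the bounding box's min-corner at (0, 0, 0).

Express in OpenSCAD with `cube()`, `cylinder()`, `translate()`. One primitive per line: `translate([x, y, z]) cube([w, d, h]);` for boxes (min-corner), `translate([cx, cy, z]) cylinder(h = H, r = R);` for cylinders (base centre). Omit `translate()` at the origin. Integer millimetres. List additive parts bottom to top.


cube([260, 240, 40]);
translate([60, 60, 40]) cylinder(h = 160, r = 40);
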